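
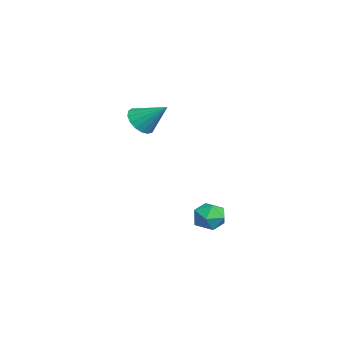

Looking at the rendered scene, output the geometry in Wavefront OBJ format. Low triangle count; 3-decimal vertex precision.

v 1.99 3.7 -3.059
v 2.59 3.63 -2.504
v 1.55 2.49 -2.736
v 2.15 2.42 -2.181
v 1.539 2.953 -2.059
v 1.811 3.701 -2.259
v 2.329 2.419 -2.981
v 2.601 3.167 -3.181
v 2.8 2.838 -2.456
v 2.311 3.168 -1.886
v 1.829 2.952 -3.354
v 1.34 3.282 -2.784
v 1.205 0.276 2.666
v 1.873 0.246 2.264
v 1.835 1.324 3.634
v 1.68 0.517 2.096
v 1.378 0.733 2.058
v 1.036 0.845 2.16
v 0.733 0.826 2.377
v 0.539 0.681 2.661
v 0.497 0.443 2.945
v 0.617 0.167 3.166
v 0.872 -0.084 3.272
v 1.203 -0.253 3.239
v 1.535 -0.3 3.075
v 1.791 -0.216 2.817
v 1.913 -0.019 2.524
f 1 12 6
f 1 6 2
f 1 2 8
f 1 8 11
f 1 11 12
f 2 6 10
f 6 12 5
f 12 11 3
f 11 8 7
f 8 2 9
f 4 10 5
f 4 5 3
f 4 3 7
f 4 7 9
f 4 9 10
f 5 10 6
f 3 5 12
f 7 3 11
f 9 7 8
f 10 9 2
f 14 13 16
f 14 16 15
f 16 13 17
f 16 17 15
f 17 13 18
f 17 18 15
f 18 13 19
f 18 19 15
f 19 13 20
f 19 20 15
f 20 13 21
f 20 21 15
f 21 13 22
f 21 22 15
f 22 13 23
f 22 23 15
f 23 13 24
f 23 24 15
f 24 13 25
f 24 25 15
f 25 13 26
f 25 26 15
f 26 13 27
f 26 27 15
f 27 13 14
f 27 14 15



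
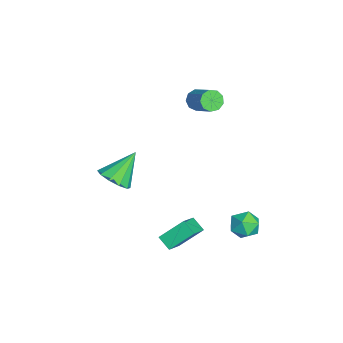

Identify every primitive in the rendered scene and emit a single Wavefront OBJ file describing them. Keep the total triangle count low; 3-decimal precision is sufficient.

v 3.051 2.163 -0.62
v 3.426 2.446 -1.429
v 4.434 2.074 -0.011
v 4.809 2.357 -0.82
v 4.304 2.953 -0.305
v 3.449 3.008 -0.681
v 4.411 1.512 -0.759
v 3.556 1.567 -1.135
v 4.266 2.044 -1.515
v 4.2 2.934 -1.234
v 3.66 1.586 -0.206
v 3.594 2.476 0.075
v 4.206 -2.216 -1.367
v 3.955 -0.913 -0.289
v 2.887 -1.654 -2.353
v 2.637 -0.351 -1.275
v 4.803 -1.689 -1.865
v 4.553 -0.386 -0.787
v 3.485 -1.127 -2.851
v 3.234 0.176 -1.773
v -3.611 0.132 3.25
v -3.365 0.479 2.682
v -2.064 1.195 3.681
v -2.309 0.848 4.25
v -3.693 0.752 2.914
v -2.392 1.468 3.913
v -3.983 0.734 3.303
v -2.681 1.451 4.302
v -4.098 0.435 3.668
v -2.797 1.152 4.667
v -3.986 -0.006 3.837
v -2.684 0.711 4.837
v -3.698 -0.382 3.732
v -2.396 0.334 4.731
v -3.369 -0.518 3.402
v -2.068 0.198 4.401
v -3.153 -0.35 3
v -1.852 0.366 3.999
v -3.152 0.044 2.716
v -1.85 0.76 3.715
v 0.553 -4.495 0.223
v 1.351 -4.755 0.854
v -0.273 -3.305 1.757
v 1.519 -4.219 0.529
v 1.318 -3.789 0.087
v 0.825 -3.628 -0.303
v 0.228 -3.799 -0.492
v -0.245 -4.235 -0.408
v -0.413 -4.771 -0.083
v -0.212 -5.201 0.359
v 0.281 -5.362 0.749
v 0.878 -5.192 0.938
f 1 12 6
f 1 6 2
f 1 2 8
f 1 8 11
f 1 11 12
f 2 6 10
f 6 12 5
f 12 11 3
f 11 8 7
f 8 2 9
f 4 10 5
f 4 5 3
f 4 3 7
f 4 7 9
f 4 9 10
f 5 10 6
f 3 5 12
f 7 3 11
f 9 7 8
f 10 9 2
f 14 16 13
f 17 14 13
f 13 16 15
f 15 17 13
f 14 20 16
f 18 14 17
f 18 20 14
f 16 20 15
f 19 17 15
f 15 20 19
f 19 18 17
f 20 18 19
f 22 21 25
f 22 25 23
f 23 25 26
f 23 26 24
f 25 21 27
f 25 27 26
f 26 27 28
f 26 28 24
f 27 21 29
f 27 29 28
f 28 29 30
f 28 30 24
f 29 21 31
f 29 31 30
f 30 31 32
f 30 32 24
f 31 21 33
f 31 33 32
f 32 33 34
f 32 34 24
f 33 21 35
f 33 35 34
f 34 35 36
f 34 36 24
f 35 21 37
f 35 37 36
f 36 37 38
f 36 38 24
f 37 21 39
f 37 39 38
f 38 39 40
f 38 40 24
f 39 21 22
f 39 22 40
f 40 22 23
f 40 23 24
f 42 41 44
f 42 44 43
f 44 41 45
f 44 45 43
f 45 41 46
f 45 46 43
f 46 41 47
f 46 47 43
f 47 41 48
f 47 48 43
f 48 41 49
f 48 49 43
f 49 41 50
f 49 50 43
f 50 41 51
f 50 51 43
f 51 41 52
f 51 52 43
f 52 41 42
f 52 42 43



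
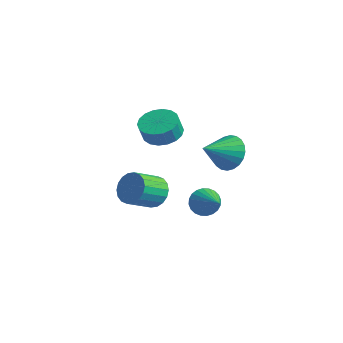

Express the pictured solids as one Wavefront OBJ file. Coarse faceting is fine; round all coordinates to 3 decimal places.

v -2.09 0.129 -1.536
v -1.395 0.936 -1.304
v -1.236 0.518 -0.331
v -1.93 -0.289 -0.564
v -1.821 1.115 -1.157
v -1.662 0.697 -0.185
v -2.301 1.098 -1.085
v -2.141 0.681 -0.113
v -2.738 0.89 -1.103
v -2.579 0.473 -0.131
v -3.048 0.531 -1.207
v -2.888 0.114 -0.234
v -3.167 0.092 -1.375
v -3.008 -0.325 -0.403
v -3.073 -0.34 -1.576
v -2.914 -0.757 -0.604
v -2.784 -0.678 -1.769
v -2.625 -1.096 -0.796
v -2.358 -0.857 -1.915
v -2.199 -1.275 -0.943
v -1.879 -0.841 -1.987
v -1.719 -1.258 -1.015
v -1.441 -0.633 -1.969
v -1.282 -1.05 -0.997
v -1.132 -0.274 -1.866
v -0.972 -0.691 -0.893
v -1.012 0.165 -1.697
v -0.853 -0.252 -0.725
v -1.106 0.597 -1.496
v -0.947 0.18 -0.524
v -0.15 -1.843 -4.362
v 0.147 -2.284 -5.198
v 0.168 -3.758 -4.413
v -0.13 -3.317 -3.578
v 0.528 -2.175 -5.003
v 0.548 -3.649 -4.219
v 0.774 -2.001 -4.682
v 0.794 -3.475 -3.897
v 0.837 -1.795 -4.297
v 0.857 -3.269 -3.513
v 0.704 -1.599 -3.926
v 0.724 -3.073 -3.141
v 0.403 -1.451 -3.641
v 0.423 -2.925 -2.856
v -0.008 -1.381 -3.498
v 0.012 -2.855 -2.714
v -0.448 -1.402 -3.527
v -0.427 -2.876 -2.742
v -0.828 -1.511 -3.721
v -0.808 -2.985 -2.937
v -1.074 -1.685 -4.043
v -1.054 -3.159 -3.258
v -1.137 -1.891 -4.427
v -1.117 -3.365 -3.643
v -1.004 -2.087 -4.799
v -0.984 -3.561 -4.014
v -0.703 -2.235 -5.084
v -0.683 -3.709 -4.299
v -0.292 -2.305 -5.226
v -0.272 -3.779 -4.442
v 2.503 -0.727 -4.272
v 2.899 -0.224 -4.848
v 4.217 -1.153 -3.468
v 2.837 -0.005 -4.601
v 2.725 0.104 -4.304
v 2.579 0.086 -4.002
v 2.422 -0.055 -3.742
v 2.277 -0.298 -3.562
v 2.166 -0.607 -3.49
v 2.107 -0.933 -3.538
v 2.108 -1.229 -3.697
v 2.17 -1.448 -3.944
v 2.282 -1.557 -4.24
v 2.428 -1.54 -4.542
v 2.585 -1.399 -4.803
v 2.73 -1.155 -4.982
v 2.841 -0.847 -5.054
v 2.9 -0.52 -5.007
v 4 -0.462 -0.265
v 4.737 -0.099 0.451
v 4 -2.058 0.545
v 4.374 0.001 0.648
v 3.953 0.031 0.706
v 3.54 -0.015 0.616
v 3.197 -0.128 0.392
v 2.976 -0.293 0.068
v 2.911 -0.483 -0.307
v 3.012 -0.67 -0.675
v 3.263 -0.825 -0.981
v 3.627 -0.925 -1.178
v 4.047 -0.955 -1.236
v 4.46 -0.909 -1.146
v 4.803 -0.795 -0.922
v 5.024 -0.631 -0.598
v 5.089 -0.441 -0.223
v 4.988 -0.254 0.145
f 2 1 5
f 2 5 3
f 3 5 6
f 3 6 4
f 5 1 7
f 5 7 6
f 6 7 8
f 6 8 4
f 7 1 9
f 7 9 8
f 8 9 10
f 8 10 4
f 9 1 11
f 9 11 10
f 10 11 12
f 10 12 4
f 11 1 13
f 11 13 12
f 12 13 14
f 12 14 4
f 13 1 15
f 13 15 14
f 14 15 16
f 14 16 4
f 15 1 17
f 15 17 16
f 16 17 18
f 16 18 4
f 17 1 19
f 17 19 18
f 18 19 20
f 18 20 4
f 19 1 21
f 19 21 20
f 20 21 22
f 20 22 4
f 21 1 23
f 21 23 22
f 22 23 24
f 22 24 4
f 23 1 25
f 23 25 24
f 24 25 26
f 24 26 4
f 25 1 27
f 25 27 26
f 26 27 28
f 26 28 4
f 27 1 29
f 27 29 28
f 28 29 30
f 28 30 4
f 29 1 2
f 29 2 30
f 30 2 3
f 30 3 4
f 32 31 35
f 32 35 33
f 33 35 36
f 33 36 34
f 35 31 37
f 35 37 36
f 36 37 38
f 36 38 34
f 37 31 39
f 37 39 38
f 38 39 40
f 38 40 34
f 39 31 41
f 39 41 40
f 40 41 42
f 40 42 34
f 41 31 43
f 41 43 42
f 42 43 44
f 42 44 34
f 43 31 45
f 43 45 44
f 44 45 46
f 44 46 34
f 45 31 47
f 45 47 46
f 46 47 48
f 46 48 34
f 47 31 49
f 47 49 48
f 48 49 50
f 48 50 34
f 49 31 51
f 49 51 50
f 50 51 52
f 50 52 34
f 51 31 53
f 51 53 52
f 52 53 54
f 52 54 34
f 53 31 55
f 53 55 54
f 54 55 56
f 54 56 34
f 55 31 57
f 55 57 56
f 56 57 58
f 56 58 34
f 57 31 59
f 57 59 58
f 58 59 60
f 58 60 34
f 59 31 32
f 59 32 60
f 60 32 33
f 60 33 34
f 62 61 64
f 62 64 63
f 64 61 65
f 64 65 63
f 65 61 66
f 65 66 63
f 66 61 67
f 66 67 63
f 67 61 68
f 67 68 63
f 68 61 69
f 68 69 63
f 69 61 70
f 69 70 63
f 70 61 71
f 70 71 63
f 71 61 72
f 71 72 63
f 72 61 73
f 72 73 63
f 73 61 74
f 73 74 63
f 74 61 75
f 74 75 63
f 75 61 76
f 75 76 63
f 76 61 77
f 76 77 63
f 77 61 78
f 77 78 63
f 78 61 62
f 78 62 63
f 80 79 82
f 80 82 81
f 82 79 83
f 82 83 81
f 83 79 84
f 83 84 81
f 84 79 85
f 84 85 81
f 85 79 86
f 85 86 81
f 86 79 87
f 86 87 81
f 87 79 88
f 87 88 81
f 88 79 89
f 88 89 81
f 89 79 90
f 89 90 81
f 90 79 91
f 90 91 81
f 91 79 92
f 91 92 81
f 92 79 93
f 92 93 81
f 93 79 94
f 93 94 81
f 94 79 95
f 94 95 81
f 95 79 96
f 95 96 81
f 96 79 80
f 96 80 81



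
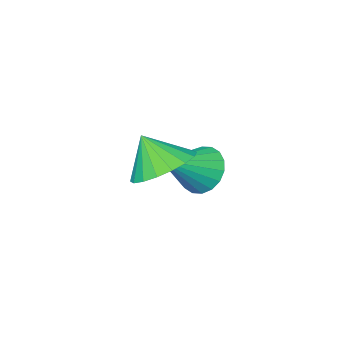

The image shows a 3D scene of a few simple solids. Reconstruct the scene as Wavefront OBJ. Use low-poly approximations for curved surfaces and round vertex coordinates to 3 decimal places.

v -0.612 1.23 1.255
v 0.031 1.888 1.45
v -0.328 0.67 2.205
v -0.312 2.034 1.639
v -0.715 2.022 1.752
v -1.097 1.852 1.767
v -1.383 1.56 1.68
v -1.517 1.202 1.509
v -1.471 0.85 1.287
v -1.256 0.573 1.06
v -0.913 0.427 0.87
v -0.51 0.439 0.757
v -0.128 0.609 0.743
v 0.159 0.901 0.829
v 0.292 1.259 1
v 0.247 1.611 1.222
v -3.589 -1.264 -1.205
v -3.24 -0.771 -1.76
v -2.211 -1.236 -0.315
v -3.395 -0.536 -1.528
v -3.588 -0.445 -1.232
v -3.782 -0.516 -0.931
v -3.937 -0.736 -0.684
v -4.023 -1.06 -0.54
v -4.023 -1.425 -0.528
v -3.937 -1.758 -0.65
v -3.782 -1.993 -0.882
v -3.589 -2.084 -1.178
v -3.395 -2.013 -1.48
v -3.24 -1.793 -1.726
v -3.154 -1.469 -1.87
v -3.154 -1.104 -1.882
f 2 1 4
f 2 4 3
f 4 1 5
f 4 5 3
f 5 1 6
f 5 6 3
f 6 1 7
f 6 7 3
f 7 1 8
f 7 8 3
f 8 1 9
f 8 9 3
f 9 1 10
f 9 10 3
f 10 1 11
f 10 11 3
f 11 1 12
f 11 12 3
f 12 1 13
f 12 13 3
f 13 1 14
f 13 14 3
f 14 1 15
f 14 15 3
f 15 1 16
f 15 16 3
f 16 1 2
f 16 2 3
f 18 17 20
f 18 20 19
f 20 17 21
f 20 21 19
f 21 17 22
f 21 22 19
f 22 17 23
f 22 23 19
f 23 17 24
f 23 24 19
f 24 17 25
f 24 25 19
f 25 17 26
f 25 26 19
f 26 17 27
f 26 27 19
f 27 17 28
f 27 28 19
f 28 17 29
f 28 29 19
f 29 17 30
f 29 30 19
f 30 17 31
f 30 31 19
f 31 17 32
f 31 32 19
f 32 17 18
f 32 18 19



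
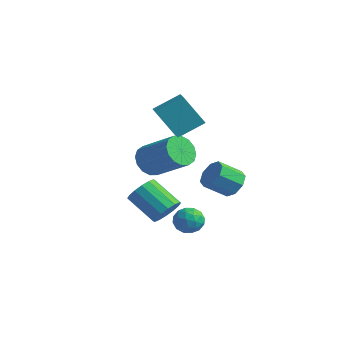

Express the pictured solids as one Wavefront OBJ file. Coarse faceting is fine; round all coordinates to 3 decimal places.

v -0.709 -1.572 -1.456
v -0.376 -1.201 -0.91
v -1.678 -1.376 0.003
v -2.011 -1.748 -0.544
v -0.556 -0.933 -1.116
v -1.859 -1.109 -0.203
v -0.778 -0.837 -1.413
v -2.08 -1.012 -0.501
v -0.981 -0.937 -1.722
v -2.283 -1.113 -0.809
v -1.111 -1.208 -1.96
v -2.413 -1.384 -1.047
v -1.133 -1.577 -2.063
v -2.435 -1.752 -1.15
v -1.042 -1.944 -2.003
v -2.344 -2.119 -1.09
v -0.861 -2.211 -1.797
v -2.164 -2.387 -0.884
v -0.64 -2.308 -1.499
v -1.942 -2.483 -0.587
v -0.437 -2.207 -1.191
v -1.739 -2.383 -0.278
v -0.307 -1.936 -0.953
v -1.609 -2.112 -0.04
v -0.285 -1.568 -0.85
v -1.587 -1.743 0.063
v -2.747 -0.204 3.165
v -2.168 0.84 3.858
v -3.357 0.291 2.929
v -2.778 1.335 3.622
v -1.862 0.225 1.778
v -1.283 1.269 2.471
v -2.472 0.72 1.542
v -1.893 1.764 2.235
v -3.293 0.054 -0.002
v -2.919 0.426 -0.63
v -1.312 0.639 0.455
v -1.687 0.266 1.082
v -3.107 0.739 -0.413
v -1.5 0.951 0.672
v -3.345 0.868 -0.086
v -1.738 1.08 0.999
v -3.569 0.779 0.264
v -1.962 0.991 1.349
v -3.719 0.495 0.542
v -2.113 0.708 1.627
v -3.755 0.094 0.674
v -2.149 0.306 1.759
v -3.668 -0.319 0.625
v -2.061 -0.106 1.71
v -3.48 -0.631 0.408
v -1.873 -0.419 1.493
v -3.242 -0.76 0.081
v -1.635 -0.548 1.166
v -3.018 -0.671 -0.269
v -1.411 -0.459 0.816
v -2.867 -0.388 -0.547
v -1.261 -0.175 0.538
v -2.831 0.014 -0.679
v -1.225 0.226 0.406
v 0.304 1.314 -0.547
v 0.957 1.112 -0.323
v 0.45 0.263 0.391
v -0.204 0.466 0.167
v 0.74 1.508 -0.008
v 0.232 0.659 0.707
v 0.266 1.79 -0.008
v -0.241 0.941 0.706
v -0.185 1.794 -0.324
v -0.692 0.945 0.39
v -0.35 1.517 -0.771
v -0.857 0.668 -0.057
v -0.132 1.121 -1.087
v -0.64 0.272 -0.372
v 0.341 0.839 -1.086
v -0.166 -0.01 -0.372
v 0.792 0.835 -0.77
v 0.285 -0.014 -0.056
v -1.204 -0.247 -2.202
v -0.712 0.2 -2.436
v -0.448 -1.1 -2.244
v 0.044 -0.653 -2.478
v -0.192 -0.603 -1.816
v -0.659 -0.076 -1.79
v -0.501 -0.824 -2.89
v -0.968 -0.297 -2.864
v -0.278 -0.157 -2.861
v -0.087 -0.02 -2.197
v -1.073 -0.88 -2.483
v -0.882 -0.743 -1.819
v -1.024 0.051 -2.315
v -0.136 -0.951 -2.365
v -0.274 -0.922 -1.975
v 0.015 -0.659 -2.113
v -0.993 -0.111 -1.936
v -0.704 0.152 -2.073
v -0.398 -0.32 -1.708
v -0.456 -1.052 -2.607
v -0.167 -0.789 -2.744
v -1.175 -0.241 -2.567
v -0.886 0.022 -2.705
v -0.762 -0.58 -2.972
v -0.48 0.104 -2.703
v -0.036 -0.397 -2.727
v -0.356 -0.497 -2.97
v -0.63 -0.188 -2.954
v -0.368 0.185 -2.312
v 0.077 -0.316 -2.337
v -0.062 -0.287 -1.948
v -0.336 0.023 -1.932
v -0.112 -0.025 -2.562
v -1.237 -0.584 -2.343
v -0.792 -1.085 -2.368
v -0.824 -0.923 -2.748
v -1.098 -0.613 -2.732
v -1.124 -0.503 -1.953
v -0.68 -1.004 -1.977
v -0.53 -0.712 -1.726
v -0.804 -0.403 -1.71
v -1.048 -0.875 -2.118
f 2 1 5
f 2 5 3
f 3 5 6
f 3 6 4
f 5 1 7
f 5 7 6
f 6 7 8
f 6 8 4
f 7 1 9
f 7 9 8
f 8 9 10
f 8 10 4
f 9 1 11
f 9 11 10
f 10 11 12
f 10 12 4
f 11 1 13
f 11 13 12
f 12 13 14
f 12 14 4
f 13 1 15
f 13 15 14
f 14 15 16
f 14 16 4
f 15 1 17
f 15 17 16
f 16 17 18
f 16 18 4
f 17 1 19
f 17 19 18
f 18 19 20
f 18 20 4
f 19 1 21
f 19 21 20
f 20 21 22
f 20 22 4
f 21 1 23
f 21 23 22
f 22 23 24
f 22 24 4
f 23 1 25
f 23 25 24
f 24 25 26
f 24 26 4
f 25 1 2
f 25 2 26
f 26 2 3
f 26 3 4
f 28 30 27
f 31 28 27
f 27 30 29
f 29 31 27
f 28 34 30
f 32 28 31
f 32 34 28
f 30 34 29
f 33 31 29
f 29 34 33
f 33 32 31
f 34 32 33
f 36 35 39
f 36 39 37
f 37 39 40
f 37 40 38
f 39 35 41
f 39 41 40
f 40 41 42
f 40 42 38
f 41 35 43
f 41 43 42
f 42 43 44
f 42 44 38
f 43 35 45
f 43 45 44
f 44 45 46
f 44 46 38
f 45 35 47
f 45 47 46
f 46 47 48
f 46 48 38
f 47 35 49
f 47 49 48
f 48 49 50
f 48 50 38
f 49 35 51
f 49 51 50
f 50 51 52
f 50 52 38
f 51 35 53
f 51 53 52
f 52 53 54
f 52 54 38
f 53 35 55
f 53 55 54
f 54 55 56
f 54 56 38
f 55 35 57
f 55 57 56
f 56 57 58
f 56 58 38
f 57 35 59
f 57 59 58
f 58 59 60
f 58 60 38
f 59 35 36
f 59 36 60
f 60 36 37
f 60 37 38
f 62 61 65
f 62 65 63
f 63 65 66
f 63 66 64
f 65 61 67
f 65 67 66
f 66 67 68
f 66 68 64
f 67 61 69
f 67 69 68
f 68 69 70
f 68 70 64
f 69 61 71
f 69 71 70
f 70 71 72
f 70 72 64
f 71 61 73
f 71 73 72
f 72 73 74
f 72 74 64
f 73 61 75
f 73 75 74
f 74 75 76
f 74 76 64
f 75 61 77
f 75 77 76
f 76 77 78
f 76 78 64
f 77 61 62
f 77 62 78
f 78 62 63
f 78 63 64
f 79 116 95
f 116 90 119
f 95 119 84
f 116 119 95
f 79 95 91
f 95 84 96
f 91 96 80
f 95 96 91
f 79 91 100
f 91 80 101
f 100 101 86
f 91 101 100
f 79 100 112
f 100 86 115
f 112 115 89
f 100 115 112
f 79 112 116
f 112 89 120
f 116 120 90
f 112 120 116
f 80 96 107
f 96 84 110
f 107 110 88
f 96 110 107
f 84 119 97
f 119 90 118
f 97 118 83
f 119 118 97
f 90 120 117
f 120 89 113
f 117 113 81
f 120 113 117
f 89 115 114
f 115 86 102
f 114 102 85
f 115 102 114
f 86 101 106
f 101 80 103
f 106 103 87
f 101 103 106
f 82 108 94
f 108 88 109
f 94 109 83
f 108 109 94
f 82 94 92
f 94 83 93
f 92 93 81
f 94 93 92
f 82 92 99
f 92 81 98
f 99 98 85
f 92 98 99
f 82 99 104
f 99 85 105
f 104 105 87
f 99 105 104
f 82 104 108
f 104 87 111
f 108 111 88
f 104 111 108
f 83 109 97
f 109 88 110
f 97 110 84
f 109 110 97
f 81 93 117
f 93 83 118
f 117 118 90
f 93 118 117
f 85 98 114
f 98 81 113
f 114 113 89
f 98 113 114
f 87 105 106
f 105 85 102
f 106 102 86
f 105 102 106
f 88 111 107
f 111 87 103
f 107 103 80
f 111 103 107



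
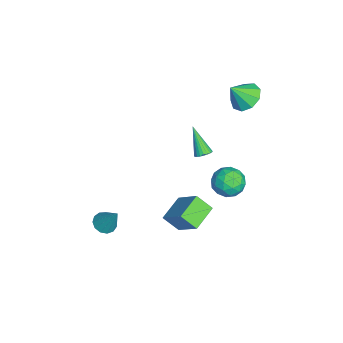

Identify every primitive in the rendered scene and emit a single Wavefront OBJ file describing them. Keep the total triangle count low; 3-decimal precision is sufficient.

v 0.077 2.001 1.416
v 0.55 1.83 1.636
v -0.897 1.379 3.024
v 0.541 2.032 1.709
v 0.461 2.229 1.736
v 0.322 2.391 1.715
v 0.146 2.494 1.648
v -0.041 2.522 1.546
v -0.209 2.47 1.424
v -0.335 2.347 1.301
v -0.397 2.171 1.195
v -0.388 1.97 1.123
v -0.308 1.772 1.095
v -0.169 1.61 1.116
v 0.007 1.507 1.183
v 0.194 1.479 1.285
v 0.363 1.531 1.407
v 0.488 1.654 1.531
v 1.249 1.514 -2.772
v 0.992 0.6 -1.899
v 2.452 2.556 -1.327
v 2.195 1.642 -0.454
v 2.625 0.638 -3.286
v 2.368 -0.276 -2.413
v 3.828 1.68 -1.841
v 3.571 0.766 -0.968
v -3.647 4.431 3.249
v -3.034 5.218 3.662
v -3.273 3.509 4.451
v -3.725 5.274 3.919
v -4.379 4.935 3.862
v -4.69 4.36 3.518
v -4.513 3.818 3.048
v -3.931 3.563 2.672
v -3.215 3.714 2.566
v -2.702 4.2 2.779
v -2.63 4.794 3.212
v 1.837 3.688 1.341
v 2.369 4.006 2.191
v 3.191 2.794 0.829
v 3.723 3.112 1.679
v 2.915 2.447 1.782
v 2.078 2.999 2.099
v 3.482 3.801 0.921
v 2.645 4.353 1.238
v 3.385 4.075 1.931
v 3.035 3.239 2.464
v 2.525 3.561 0.556
v 2.175 2.725 1.089
v 1.984 3.925 1.811
v 3.576 2.875 1.209
v 3.101 2.484 1.27
v 3.413 2.671 1.769
v 1.813 3.334 1.757
v 2.126 3.521 2.257
v 2.447 2.605 2.016
v 3.434 3.279 0.763
v 3.747 3.466 1.263
v 2.147 4.129 1.251
v 2.459 4.316 1.75
v 3.113 4.195 1.004
v 2.894 4.153 2.158
v 3.69 3.628 1.857
v 3.548 4.032 1.412
v 3.057 4.357 1.598
v 2.688 3.661 2.471
v 3.484 3.136 2.17
v 3.009 2.745 2.23
v 2.517 3.07 2.417
v 3.285 3.702 2.318
v 2.076 3.664 0.85
v 2.872 3.139 0.549
v 3.043 3.73 0.603
v 2.551 4.055 0.79
v 1.87 3.172 1.163
v 2.666 2.647 0.862
v 2.503 2.443 1.422
v 2.012 2.768 1.608
v 2.275 3.098 0.702
v 0.664 -3.697 -4.78
v 1.372 -3.934 -4.968
v 1.376 -2.903 -3.1
v 1.327 -3.536 -5.137
v 1.072 -3.19 -5.192
v 0.687 -3.005 -5.117
v 0.295 -3.039 -4.934
v 0.02 -3.282 -4.703
v -0.051 -3.657 -4.496
v 0.106 -4.044 -4.379
v 0.439 -4.321 -4.39
v 0.844 -4.4 -4.524
v 1.192 -4.256 -4.74
f 2 1 4
f 2 4 3
f 4 1 5
f 4 5 3
f 5 1 6
f 5 6 3
f 6 1 7
f 6 7 3
f 7 1 8
f 7 8 3
f 8 1 9
f 8 9 3
f 9 1 10
f 9 10 3
f 10 1 11
f 10 11 3
f 11 1 12
f 11 12 3
f 12 1 13
f 12 13 3
f 13 1 14
f 13 14 3
f 14 1 15
f 14 15 3
f 15 1 16
f 15 16 3
f 16 1 17
f 16 17 3
f 17 1 18
f 17 18 3
f 18 1 2
f 18 2 3
f 20 22 19
f 23 20 19
f 19 22 21
f 21 23 19
f 20 26 22
f 24 20 23
f 24 26 20
f 22 26 21
f 25 23 21
f 21 26 25
f 25 24 23
f 26 24 25
f 28 27 30
f 28 30 29
f 30 27 31
f 30 31 29
f 31 27 32
f 31 32 29
f 32 27 33
f 32 33 29
f 33 27 34
f 33 34 29
f 34 27 35
f 34 35 29
f 35 27 36
f 35 36 29
f 36 27 37
f 36 37 29
f 37 27 28
f 37 28 29
f 38 75 54
f 75 49 78
f 54 78 43
f 75 78 54
f 38 54 50
f 54 43 55
f 50 55 39
f 54 55 50
f 38 50 59
f 50 39 60
f 59 60 45
f 50 60 59
f 38 59 71
f 59 45 74
f 71 74 48
f 59 74 71
f 38 71 75
f 71 48 79
f 75 79 49
f 71 79 75
f 39 55 66
f 55 43 69
f 66 69 47
f 55 69 66
f 43 78 56
f 78 49 77
f 56 77 42
f 78 77 56
f 49 79 76
f 79 48 72
f 76 72 40
f 79 72 76
f 48 74 73
f 74 45 61
f 73 61 44
f 74 61 73
f 45 60 65
f 60 39 62
f 65 62 46
f 60 62 65
f 41 67 53
f 67 47 68
f 53 68 42
f 67 68 53
f 41 53 51
f 53 42 52
f 51 52 40
f 53 52 51
f 41 51 58
f 51 40 57
f 58 57 44
f 51 57 58
f 41 58 63
f 58 44 64
f 63 64 46
f 58 64 63
f 41 63 67
f 63 46 70
f 67 70 47
f 63 70 67
f 42 68 56
f 68 47 69
f 56 69 43
f 68 69 56
f 40 52 76
f 52 42 77
f 76 77 49
f 52 77 76
f 44 57 73
f 57 40 72
f 73 72 48
f 57 72 73
f 46 64 65
f 64 44 61
f 65 61 45
f 64 61 65
f 47 70 66
f 70 46 62
f 66 62 39
f 70 62 66
f 81 80 83
f 81 83 82
f 83 80 84
f 83 84 82
f 84 80 85
f 84 85 82
f 85 80 86
f 85 86 82
f 86 80 87
f 86 87 82
f 87 80 88
f 87 88 82
f 88 80 89
f 88 89 82
f 89 80 90
f 89 90 82
f 90 80 91
f 90 91 82
f 91 80 92
f 91 92 82
f 92 80 81
f 92 81 82



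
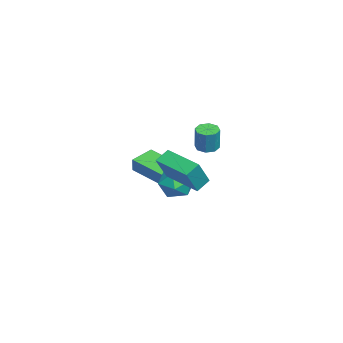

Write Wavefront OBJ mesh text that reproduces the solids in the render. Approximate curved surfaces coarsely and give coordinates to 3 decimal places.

v -3.294 0.099 1.677
v -2.932 -0.407 1.584
v -2.583 -0.406 2.929
v -2.946 0.101 3.023
v -2.691 0.006 1.521
v -2.343 0.007 2.867
v -2.804 0.474 1.55
v -2.455 0.475 2.895
v -3.204 0.722 1.653
v -2.855 0.724 2.999
v -3.657 0.606 1.771
v -3.308 0.607 3.116
v -3.897 0.193 1.833
v -3.549 0.194 3.179
v -3.785 -0.275 1.805
v -3.436 -0.274 3.15
v -3.385 -0.524 1.701
v -3.036 -0.522 3.047
v 1.152 -1.325 2.356
v 1.978 -1.834 3.776
v 2.573 0.105 2.042
v 3.399 -0.404 3.462
v 1.621 -1.896 1.878
v 2.447 -2.405 3.298
v 3.042 -0.466 1.564
v 3.868 -0.975 2.984
v -3.294 -3.633 0.03
v -3.018 -3.633 0.866
v -4.216 -2.71 0.335
v -3.94 -2.71 1.17
v -1.9 -2.09 -0.43
v -1.624 -2.09 0.405
v -2.822 -1.167 -0.126
v -2.546 -1.167 0.71
v -0.002 -0.893 -0.164
v 0.468 -1.523 0.452
v -1.428 -1.417 0.388
v -0.958 -2.047 1.004
v -0.908 -1.062 1.163
v -0.027 -0.738 0.822
v -0.933 -2.202 0.018
v -0.052 -1.878 -0.323
v -0.108 -2.332 0.565
v -0.092 -1.628 1.273
v -0.868 -1.312 -0.433
v -0.852 -0.608 0.275
f 2 1 5
f 2 5 3
f 3 5 6
f 3 6 4
f 5 1 7
f 5 7 6
f 6 7 8
f 6 8 4
f 7 1 9
f 7 9 8
f 8 9 10
f 8 10 4
f 9 1 11
f 9 11 10
f 10 11 12
f 10 12 4
f 11 1 13
f 11 13 12
f 12 13 14
f 12 14 4
f 13 1 15
f 13 15 14
f 14 15 16
f 14 16 4
f 15 1 17
f 15 17 16
f 16 17 18
f 16 18 4
f 17 1 2
f 17 2 18
f 18 2 3
f 18 3 4
f 20 22 19
f 23 20 19
f 19 22 21
f 21 23 19
f 20 26 22
f 24 20 23
f 24 26 20
f 22 26 21
f 25 23 21
f 21 26 25
f 25 24 23
f 26 24 25
f 28 30 27
f 31 28 27
f 27 30 29
f 29 31 27
f 28 34 30
f 32 28 31
f 32 34 28
f 30 34 29
f 33 31 29
f 29 34 33
f 33 32 31
f 34 32 33
f 35 46 40
f 35 40 36
f 35 36 42
f 35 42 45
f 35 45 46
f 36 40 44
f 40 46 39
f 46 45 37
f 45 42 41
f 42 36 43
f 38 44 39
f 38 39 37
f 38 37 41
f 38 41 43
f 38 43 44
f 39 44 40
f 37 39 46
f 41 37 45
f 43 41 42
f 44 43 36



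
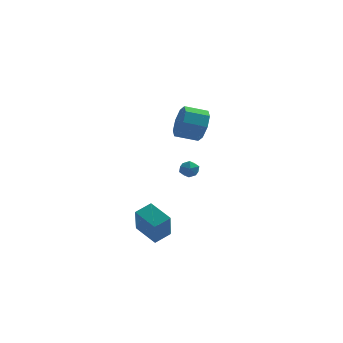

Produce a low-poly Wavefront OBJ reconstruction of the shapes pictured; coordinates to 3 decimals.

v 2.059 -3.674 -4.189
v 2.2 -4.774 -2.536
v 0.898 -2.83 -3.529
v 1.039 -3.929 -1.876
v 2.801 -2.971 -3.784
v 2.942 -4.07 -2.131
v 1.64 -2.126 -3.124
v 1.781 -3.226 -1.471
v 4.081 0.544 3.007
v 4.496 0.086 3.905
v 3.234 -0.262 4.31
v 2.819 0.196 3.413
v 4.309 0.892 4.015
v 3.047 0.543 4.42
v 3.988 1.494 3.535
v 2.727 1.145 3.94
v 3.722 1.539 2.745
v 2.46 1.191 3.15
v 3.666 1.002 2.11
v 2.404 0.654 2.515
v 3.853 0.197 2
v 2.591 -0.152 2.405
v 4.173 -0.405 2.48
v 2.912 -0.754 2.885
v 4.44 -0.451 3.27
v 3.178 -0.799 3.675
v 2.311 3.85 -1.837
v 2.748 4.362 -1.841
v 3.032 3.238 -1.299
v 3.469 3.75 -1.303
v 2.91 3.787 -0.93
v 2.464 4.166 -1.263
v 3.316 3.434 -1.877
v 2.87 3.813 -2.21
v 3.369 4.105 -1.865
v 3.118 4.323 -1.28
v 2.662 3.277 -1.86
v 2.411 3.495 -1.275
f 2 4 1
f 5 2 1
f 1 4 3
f 3 5 1
f 2 8 4
f 6 2 5
f 6 8 2
f 4 8 3
f 7 5 3
f 3 8 7
f 7 6 5
f 8 6 7
f 10 9 13
f 10 13 11
f 11 13 14
f 11 14 12
f 13 9 15
f 13 15 14
f 14 15 16
f 14 16 12
f 15 9 17
f 15 17 16
f 16 17 18
f 16 18 12
f 17 9 19
f 17 19 18
f 18 19 20
f 18 20 12
f 19 9 21
f 19 21 20
f 20 21 22
f 20 22 12
f 21 9 23
f 21 23 22
f 22 23 24
f 22 24 12
f 23 9 25
f 23 25 24
f 24 25 26
f 24 26 12
f 25 9 10
f 25 10 26
f 26 10 11
f 26 11 12
f 27 38 32
f 27 32 28
f 27 28 34
f 27 34 37
f 27 37 38
f 28 32 36
f 32 38 31
f 38 37 29
f 37 34 33
f 34 28 35
f 30 36 31
f 30 31 29
f 30 29 33
f 30 33 35
f 30 35 36
f 31 36 32
f 29 31 38
f 33 29 37
f 35 33 34
f 36 35 28



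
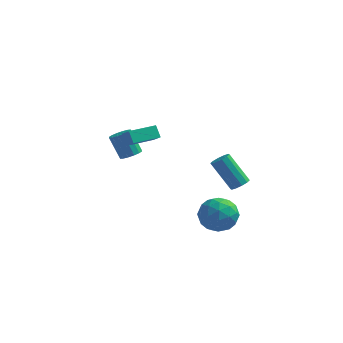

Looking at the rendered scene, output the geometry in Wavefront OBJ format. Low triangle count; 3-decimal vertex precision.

v -2.996 0.841 1.45
v -2.459 0.386 2.043
v -1.729 2.17 1.322
v -1.193 1.715 1.915
v -2.607 0.405 0.765
v -2.071 -0.05 1.358
v -1.341 1.734 0.637
v -0.804 1.279 1.23
v 3.092 -0.728 -2.997
v 3.818 -0.939 -1.987
v 2.922 -2.741 -3.293
v 3.648 -2.952 -2.283
v 2.487 -2.479 -2.138
v 2.592 -1.235 -1.955
v 4.148 -2.445 -3.325
v 4.253 -1.201 -3.142
v 4.471 -2 -2.19
v 3.445 -2.021 -1.456
v 3.295 -1.659 -3.824
v 2.269 -1.68 -3.09
v 3.47 -0.657 -2.466
v 3.27 -3.023 -2.814
v 2.587 -2.745 -2.729
v 3.014 -2.869 -2.135
v 2.75 -0.831 -2.447
v 3.177 -0.955 -1.853
v 2.394 -1.86 -1.942
v 3.563 -2.725 -3.427
v 3.99 -2.849 -2.833
v 3.726 -0.811 -3.145
v 4.153 -0.935 -2.551
v 4.346 -1.82 -3.338
v 4.281 -1.404 -1.991
v 4.18 -2.587 -2.166
v 4.474 -2.289 -2.778
v 4.536 -1.558 -2.67
v 3.677 -1.417 -1.56
v 3.577 -2.6 -1.735
v 2.895 -2.322 -1.649
v 2.957 -1.591 -1.541
v 4.061 -2.04 -1.679
v 3.163 -1.08 -3.545
v 3.063 -2.263 -3.72
v 3.783 -2.089 -3.739
v 3.845 -1.358 -3.631
v 2.56 -1.093 -3.114
v 2.459 -2.276 -3.289
v 2.204 -2.122 -2.61
v 2.266 -1.391 -2.502
v 2.679 -1.64 -3.601
v 4.626 -2.006 0.236
v 5.128 -1.835 0.577
v 3.855 -1.383 2.224
v 3.354 -1.554 1.884
v 4.997 -1.52 0.389
v 3.724 -1.068 2.036
v 4.724 -1.391 0.143
v 3.452 -0.939 1.79
v 4.414 -1.497 -0.067
v 3.142 -1.044 1.58
v 4.185 -1.797 -0.162
v 2.913 -1.345 1.485
v 4.125 -2.177 -0.104
v 2.852 -1.725 1.543
v 4.256 -2.492 0.084
v 2.983 -2.04 1.731
v 4.528 -2.621 0.33
v 3.256 -2.169 1.977
v 4.838 -2.516 0.54
v 3.566 -2.063 2.187
v 5.067 -2.215 0.635
v 3.795 -1.763 2.282
v -3.144 3.26 -1.928
v -2.599 3.717 -1.763
v -3.391 4.136 -0.307
v -3.936 3.68 -0.472
v -2.846 3.926 -1.958
v -3.638 4.346 -0.502
v -3.173 3.957 -2.145
v -3.965 4.376 -0.688
v -3.492 3.801 -2.273
v -4.284 4.221 -0.817
v -3.718 3.5 -2.31
v -4.51 3.92 -0.853
v -3.79 3.135 -2.244
v -4.582 3.555 -0.787
v -3.689 2.804 -2.093
v -4.481 3.223 -0.637
v -3.442 2.594 -1.898
v -4.234 3.014 -0.442
v -3.115 2.564 -1.712
v -3.907 2.983 -0.255
v -2.796 2.719 -1.583
v -3.588 3.139 -0.127
v -2.57 3.02 -1.547
v -3.362 3.44 -0.09
v -2.498 3.385 -1.613
v -3.29 3.805 -0.156
f 2 4 1
f 5 2 1
f 1 4 3
f 3 5 1
f 2 8 4
f 6 2 5
f 6 8 2
f 4 8 3
f 7 5 3
f 3 8 7
f 7 6 5
f 8 6 7
f 9 46 25
f 46 20 49
f 25 49 14
f 46 49 25
f 9 25 21
f 25 14 26
f 21 26 10
f 25 26 21
f 9 21 30
f 21 10 31
f 30 31 16
f 21 31 30
f 9 30 42
f 30 16 45
f 42 45 19
f 30 45 42
f 9 42 46
f 42 19 50
f 46 50 20
f 42 50 46
f 10 26 37
f 26 14 40
f 37 40 18
f 26 40 37
f 14 49 27
f 49 20 48
f 27 48 13
f 49 48 27
f 20 50 47
f 50 19 43
f 47 43 11
f 50 43 47
f 19 45 44
f 45 16 32
f 44 32 15
f 45 32 44
f 16 31 36
f 31 10 33
f 36 33 17
f 31 33 36
f 12 38 24
f 38 18 39
f 24 39 13
f 38 39 24
f 12 24 22
f 24 13 23
f 22 23 11
f 24 23 22
f 12 22 29
f 22 11 28
f 29 28 15
f 22 28 29
f 12 29 34
f 29 15 35
f 34 35 17
f 29 35 34
f 12 34 38
f 34 17 41
f 38 41 18
f 34 41 38
f 13 39 27
f 39 18 40
f 27 40 14
f 39 40 27
f 11 23 47
f 23 13 48
f 47 48 20
f 23 48 47
f 15 28 44
f 28 11 43
f 44 43 19
f 28 43 44
f 17 35 36
f 35 15 32
f 36 32 16
f 35 32 36
f 18 41 37
f 41 17 33
f 37 33 10
f 41 33 37
f 52 51 55
f 52 55 53
f 53 55 56
f 53 56 54
f 55 51 57
f 55 57 56
f 56 57 58
f 56 58 54
f 57 51 59
f 57 59 58
f 58 59 60
f 58 60 54
f 59 51 61
f 59 61 60
f 60 61 62
f 60 62 54
f 61 51 63
f 61 63 62
f 62 63 64
f 62 64 54
f 63 51 65
f 63 65 64
f 64 65 66
f 64 66 54
f 65 51 67
f 65 67 66
f 66 67 68
f 66 68 54
f 67 51 69
f 67 69 68
f 68 69 70
f 68 70 54
f 69 51 71
f 69 71 70
f 70 71 72
f 70 72 54
f 71 51 52
f 71 52 72
f 72 52 53
f 72 53 54
f 74 73 77
f 74 77 75
f 75 77 78
f 75 78 76
f 77 73 79
f 77 79 78
f 78 79 80
f 78 80 76
f 79 73 81
f 79 81 80
f 80 81 82
f 80 82 76
f 81 73 83
f 81 83 82
f 82 83 84
f 82 84 76
f 83 73 85
f 83 85 84
f 84 85 86
f 84 86 76
f 85 73 87
f 85 87 86
f 86 87 88
f 86 88 76
f 87 73 89
f 87 89 88
f 88 89 90
f 88 90 76
f 89 73 91
f 89 91 90
f 90 91 92
f 90 92 76
f 91 73 93
f 91 93 92
f 92 93 94
f 92 94 76
f 93 73 95
f 93 95 94
f 94 95 96
f 94 96 76
f 95 73 97
f 95 97 96
f 96 97 98
f 96 98 76
f 97 73 74
f 97 74 98
f 98 74 75
f 98 75 76



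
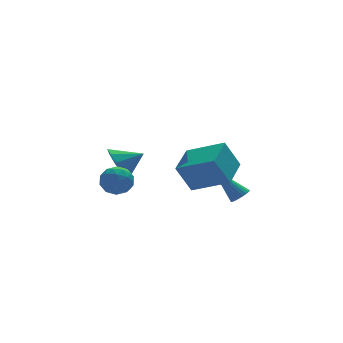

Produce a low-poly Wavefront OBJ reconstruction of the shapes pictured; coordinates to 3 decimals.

v -0.303 1.074 -2.583
v 0.039 0.728 -3.23
v -1.419 0.432 -2.83
v -1.077 0.086 -3.477
v -0.831 -0.116 -2.732
v -0.142 0.28 -2.58
v -1.238 0.88 -3.48
v -0.549 1.276 -3.328
v -0.539 0.608 -3.785
v -0.287 -0.008 -3.322
v -1.093 1.168 -2.738
v -0.841 0.552 -2.275
v -0.034 0.957 -2.885
v -1.346 0.203 -3.175
v -1.201 0.084 -2.738
v -1 -0.119 -3.118
v -0.141 0.694 -2.503
v 0.061 0.491 -2.883
v -0.451 -0.005 -2.591
v -1.441 0.669 -3.177
v -1.239 0.466 -3.557
v -0.38 1.279 -2.942
v -0.179 1.076 -3.322
v -0.929 1.165 -3.469
v -0.173 0.683 -3.591
v -0.828 0.306 -3.736
v -0.923 0.773 -3.738
v -0.518 1.005 -3.648
v -0.025 0.321 -3.32
v -0.681 -0.056 -3.465
v -0.536 -0.175 -3.027
v -0.131 0.058 -2.937
v -0.365 0.251 -3.645
v -0.699 1.216 -2.595
v -1.355 0.839 -2.74
v -1.249 1.102 -3.123
v -0.844 1.335 -3.033
v -0.552 0.854 -2.324
v -1.207 0.477 -2.469
v -0.862 0.155 -2.412
v -0.457 0.387 -2.322
v -1.015 0.909 -2.415
v 1.261 -2.961 -2.359
v 0.622 -2.767 -1.049
v 2.293 -1.727 -2.038
v 1.653 -1.533 -0.729
v 2.467 -4.167 -1.591
v 1.827 -3.973 -0.282
v 3.498 -2.933 -1.271
v 2.859 -2.739 0.039
v -0.077 2.034 -2.805
v 0.401 2.273 -3.627
v 1.037 1.766 -2.235
v 0.348 2.773 -3.288
v 0.133 2.991 -2.766
v -0.162 2.843 -2.258
v -0.425 2.386 -1.959
v -0.555 1.795 -1.984
v -0.502 1.295 -2.322
v -0.287 1.078 -2.844
v 0.008 1.226 -3.352
v 0.271 1.682 -3.651
v 4.141 -1.618 -3.908
v 4.595 -1.557 -3.661
v 3.199 -0.662 -2.412
v 4.588 -1.389 -3.773
v 4.513 -1.254 -3.906
v 4.382 -1.176 -4.039
v 4.214 -1.164 -4.152
v 4.034 -1.222 -4.228
v 3.872 -1.34 -4.255
v 3.75 -1.5 -4.23
v 3.687 -1.678 -4.155
v 3.694 -1.847 -4.043
v 3.769 -1.981 -3.911
v 3.9 -2.06 -3.778
v 4.068 -2.071 -3.665
v 4.247 -2.014 -3.589
v 4.41 -1.896 -3.561
v 4.532 -1.736 -3.587
f 1 38 17
f 38 12 41
f 17 41 6
f 38 41 17
f 1 17 13
f 17 6 18
f 13 18 2
f 17 18 13
f 1 13 22
f 13 2 23
f 22 23 8
f 13 23 22
f 1 22 34
f 22 8 37
f 34 37 11
f 22 37 34
f 1 34 38
f 34 11 42
f 38 42 12
f 34 42 38
f 2 18 29
f 18 6 32
f 29 32 10
f 18 32 29
f 6 41 19
f 41 12 40
f 19 40 5
f 41 40 19
f 12 42 39
f 42 11 35
f 39 35 3
f 42 35 39
f 11 37 36
f 37 8 24
f 36 24 7
f 37 24 36
f 8 23 28
f 23 2 25
f 28 25 9
f 23 25 28
f 4 30 16
f 30 10 31
f 16 31 5
f 30 31 16
f 4 16 14
f 16 5 15
f 14 15 3
f 16 15 14
f 4 14 21
f 14 3 20
f 21 20 7
f 14 20 21
f 4 21 26
f 21 7 27
f 26 27 9
f 21 27 26
f 4 26 30
f 26 9 33
f 30 33 10
f 26 33 30
f 5 31 19
f 31 10 32
f 19 32 6
f 31 32 19
f 3 15 39
f 15 5 40
f 39 40 12
f 15 40 39
f 7 20 36
f 20 3 35
f 36 35 11
f 20 35 36
f 9 27 28
f 27 7 24
f 28 24 8
f 27 24 28
f 10 33 29
f 33 9 25
f 29 25 2
f 33 25 29
f 44 46 43
f 47 44 43
f 43 46 45
f 45 47 43
f 44 50 46
f 48 44 47
f 48 50 44
f 46 50 45
f 49 47 45
f 45 50 49
f 49 48 47
f 50 48 49
f 52 51 54
f 52 54 53
f 54 51 55
f 54 55 53
f 55 51 56
f 55 56 53
f 56 51 57
f 56 57 53
f 57 51 58
f 57 58 53
f 58 51 59
f 58 59 53
f 59 51 60
f 59 60 53
f 60 51 61
f 60 61 53
f 61 51 62
f 61 62 53
f 62 51 52
f 62 52 53
f 64 63 66
f 64 66 65
f 66 63 67
f 66 67 65
f 67 63 68
f 67 68 65
f 68 63 69
f 68 69 65
f 69 63 70
f 69 70 65
f 70 63 71
f 70 71 65
f 71 63 72
f 71 72 65
f 72 63 73
f 72 73 65
f 73 63 74
f 73 74 65
f 74 63 75
f 74 75 65
f 75 63 76
f 75 76 65
f 76 63 77
f 76 77 65
f 77 63 78
f 77 78 65
f 78 63 79
f 78 79 65
f 79 63 80
f 79 80 65
f 80 63 64
f 80 64 65



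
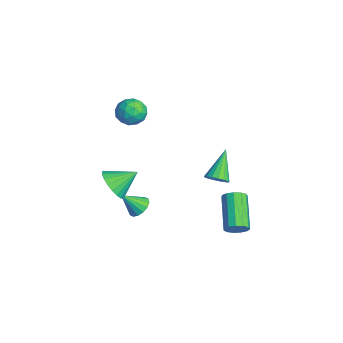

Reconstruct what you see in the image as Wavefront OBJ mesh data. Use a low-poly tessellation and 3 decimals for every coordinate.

v 0.505 -2.431 -4.327
v 0.944 -2.878 -4.66
v 0.355 -3.349 -3.293
v 1.162 -2.673 -4.446
v 1.203 -2.403 -4.2
v 1.057 -2.14 -3.988
v 0.764 -1.956 -3.867
v 0.401 -1.899 -3.869
v 0.065 -1.984 -3.993
v -0.152 -2.189 -4.207
v -0.193 -2.459 -4.453
v -0.048 -2.722 -4.665
v 0.246 -2.906 -4.786
v 0.609 -2.964 -4.784
v -0.644 -2.16 2.88
v -0.089 -2.108 3.565
v 0.129 -3.232 2.335
v 0.684 -3.18 3.02
v -0.141 -3.472 3.141
v -0.618 -2.81 3.478
v 0.658 -2.53 2.422
v 0.181 -1.868 2.759
v 0.716 -2.337 3.282
v 0.222 -2.919 3.727
v -0.182 -2.421 2.173
v -0.676 -3.003 2.618
v -0.434 -2.04 3.27
v 0.474 -3.3 2.63
v -0.01 -3.472 2.701
v 0.316 -3.441 3.104
v -0.746 -2.453 3.219
v -0.419 -2.422 3.621
v -0.45 -3.224 3.373
v 0.459 -2.918 2.279
v 0.786 -2.887 2.681
v -0.276 -1.899 2.796
v 0.05 -1.868 3.199
v 0.49 -2.116 2.527
v 0.365 -2.144 3.507
v 0.819 -2.774 3.187
v 0.804 -2.392 2.835
v 0.523 -2.003 3.033
v 0.075 -2.486 3.768
v 0.529 -3.116 3.448
v 0.044 -3.288 3.519
v -0.237 -2.898 3.717
v 0.548 -2.62 3.602
v -0.489 -2.224 2.452
v -0.035 -2.854 2.132
v 0.277 -2.442 2.183
v -0.004 -2.052 2.381
v -0.779 -2.566 2.713
v -0.325 -3.196 2.393
v -0.483 -3.337 2.867
v -0.764 -2.948 3.065
v -0.508 -2.72 2.298
v -0.063 1.95 -3.505
v 0.26 1.595 -2.996
v -1.257 2.83 -2.135
v 0.438 1.877 -3.022
v 0.502 2.176 -3.159
v 0.436 2.424 -3.375
v 0.256 2.563 -3.621
v 0.003 2.561 -3.841
v -0.266 2.419 -3.983
v -0.487 2.17 -4.017
v -0.612 1.871 -3.933
v -0.61 1.589 -3.751
v -0.484 1.391 -3.513
v -0.26 1.32 -3.273
v 0.008 1.394 -3.087
v 4.313 1.682 -3.99
v 4.625 2.208 -3.692
v 2.818 2.643 -2.572
v 2.507 2.118 -2.87
v 4.461 2.346 -4.01
v 2.654 2.781 -2.89
v 4.25 2.273 -4.321
v 2.443 2.708 -3.201
v 4.06 2.013 -4.528
v 2.253 2.448 -3.408
v 3.95 1.647 -4.563
v 2.143 2.082 -3.443
v 3.955 1.293 -4.417
v 2.148 1.728 -3.297
v 4.074 1.063 -4.135
v 2.267 1.498 -3.015
v 4.269 1.029 -3.807
v 2.462 1.464 -2.687
v 4.479 1.203 -3.537
v 2.672 1.638 -2.417
v 4.635 1.529 -3.411
v 2.828 1.964 -2.291
v 4.69 1.904 -3.469
v 2.883 2.339 -2.349
v 0.679 -3.854 -2.059
v 1.375 -3.496 -2.712
v 0.781 -2.566 -1.241
v 1.013 -3.357 -2.884
v 0.593 -3.305 -2.914
v 0.188 -3.348 -2.796
v -0.132 -3.478 -2.55
v -0.312 -3.674 -2.22
v -0.321 -3.9 -1.861
v -0.157 -4.119 -1.537
v 0.152 -4.292 -1.303
v 0.552 -4.389 -1.2
v 0.973 -4.394 -1.245
v 1.344 -4.306 -1.431
v 1.6 -4.139 -1.726
v 1.696 -3.923 -2.078
v 1.617 -3.696 -2.427
f 2 1 4
f 2 4 3
f 4 1 5
f 4 5 3
f 5 1 6
f 5 6 3
f 6 1 7
f 6 7 3
f 7 1 8
f 7 8 3
f 8 1 9
f 8 9 3
f 9 1 10
f 9 10 3
f 10 1 11
f 10 11 3
f 11 1 12
f 11 12 3
f 12 1 13
f 12 13 3
f 13 1 14
f 13 14 3
f 14 1 2
f 14 2 3
f 15 52 31
f 52 26 55
f 31 55 20
f 52 55 31
f 15 31 27
f 31 20 32
f 27 32 16
f 31 32 27
f 15 27 36
f 27 16 37
f 36 37 22
f 27 37 36
f 15 36 48
f 36 22 51
f 48 51 25
f 36 51 48
f 15 48 52
f 48 25 56
f 52 56 26
f 48 56 52
f 16 32 43
f 32 20 46
f 43 46 24
f 32 46 43
f 20 55 33
f 55 26 54
f 33 54 19
f 55 54 33
f 26 56 53
f 56 25 49
f 53 49 17
f 56 49 53
f 25 51 50
f 51 22 38
f 50 38 21
f 51 38 50
f 22 37 42
f 37 16 39
f 42 39 23
f 37 39 42
f 18 44 30
f 44 24 45
f 30 45 19
f 44 45 30
f 18 30 28
f 30 19 29
f 28 29 17
f 30 29 28
f 18 28 35
f 28 17 34
f 35 34 21
f 28 34 35
f 18 35 40
f 35 21 41
f 40 41 23
f 35 41 40
f 18 40 44
f 40 23 47
f 44 47 24
f 40 47 44
f 19 45 33
f 45 24 46
f 33 46 20
f 45 46 33
f 17 29 53
f 29 19 54
f 53 54 26
f 29 54 53
f 21 34 50
f 34 17 49
f 50 49 25
f 34 49 50
f 23 41 42
f 41 21 38
f 42 38 22
f 41 38 42
f 24 47 43
f 47 23 39
f 43 39 16
f 47 39 43
f 58 57 60
f 58 60 59
f 60 57 61
f 60 61 59
f 61 57 62
f 61 62 59
f 62 57 63
f 62 63 59
f 63 57 64
f 63 64 59
f 64 57 65
f 64 65 59
f 65 57 66
f 65 66 59
f 66 57 67
f 66 67 59
f 67 57 68
f 67 68 59
f 68 57 69
f 68 69 59
f 69 57 70
f 69 70 59
f 70 57 71
f 70 71 59
f 71 57 58
f 71 58 59
f 73 72 76
f 73 76 74
f 74 76 77
f 74 77 75
f 76 72 78
f 76 78 77
f 77 78 79
f 77 79 75
f 78 72 80
f 78 80 79
f 79 80 81
f 79 81 75
f 80 72 82
f 80 82 81
f 81 82 83
f 81 83 75
f 82 72 84
f 82 84 83
f 83 84 85
f 83 85 75
f 84 72 86
f 84 86 85
f 85 86 87
f 85 87 75
f 86 72 88
f 86 88 87
f 87 88 89
f 87 89 75
f 88 72 90
f 88 90 89
f 89 90 91
f 89 91 75
f 90 72 92
f 90 92 91
f 91 92 93
f 91 93 75
f 92 72 94
f 92 94 93
f 93 94 95
f 93 95 75
f 94 72 73
f 94 73 95
f 95 73 74
f 95 74 75
f 97 96 99
f 97 99 98
f 99 96 100
f 99 100 98
f 100 96 101
f 100 101 98
f 101 96 102
f 101 102 98
f 102 96 103
f 102 103 98
f 103 96 104
f 103 104 98
f 104 96 105
f 104 105 98
f 105 96 106
f 105 106 98
f 106 96 107
f 106 107 98
f 107 96 108
f 107 108 98
f 108 96 109
f 108 109 98
f 109 96 110
f 109 110 98
f 110 96 111
f 110 111 98
f 111 96 112
f 111 112 98
f 112 96 97
f 112 97 98



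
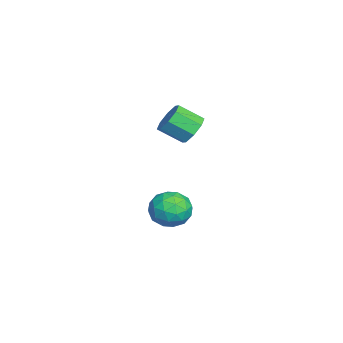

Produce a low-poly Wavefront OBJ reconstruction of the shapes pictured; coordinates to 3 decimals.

v -0.195 1.814 -2.971
v 0.385 1.447 -1.989
v -1.725 0.733 -2.471
v -1.145 0.366 -1.489
v -1.51 1.504 -1.58
v -0.563 2.172 -1.889
v -0.777 0.008 -2.571
v 0.17 0.676 -2.88
v 0.026 0.331 -1.742
v -0.427 1.256 -1.129
v -0.913 0.924 -3.331
v -1.366 1.849 -2.718
v 0.23 1.725 -2.524
v -1.57 0.455 -1.936
v -1.784 1.124 -1.99
v -1.443 0.908 -1.412
v -0.328 2.152 -2.465
v 0.013 1.936 -1.888
v -1.101 1.97 -1.647
v -1.353 0.244 -2.572
v -1.012 0.028 -1.995
v 0.103 1.272 -3.048
v 0.444 1.056 -2.47
v -0.239 0.21 -2.813
v 0.359 0.853 -1.801
v -0.54 0.218 -1.507
v -0.324 0.007 -2.144
v 0.232 0.4 -2.325
v 0.093 1.397 -1.441
v -0.807 0.762 -1.147
v -1.021 1.431 -1.2
v -0.465 1.824 -1.382
v -0.118 0.741 -1.295
v -0.533 1.418 -3.313
v -1.433 0.783 -3.019
v -0.875 0.356 -3.078
v -0.319 0.749 -3.26
v -0.8 1.962 -2.953
v -1.699 1.327 -2.659
v -1.572 1.78 -2.135
v -1.016 2.173 -2.316
v -1.222 1.439 -3.165
v -0.793 2.217 3.321
v -0.256 2.637 3.969
v -0.311 1.383 4.827
v -0.847 0.963 4.179
v -0.958 2.744 4.081
v -1.013 1.491 4.939
v -1.564 2.543 3.748
v -1.618 1.29 4.606
v -1.717 2.15 3.165
v -1.772 0.897 4.023
v -1.329 1.797 2.673
v -1.384 0.543 3.531
v -0.627 1.689 2.561
v -0.682 0.436 3.419
v -0.022 1.89 2.894
v -0.076 0.637 3.752
v 0.132 2.283 3.477
v 0.077 1.03 4.335
f 1 38 17
f 38 12 41
f 17 41 6
f 38 41 17
f 1 17 13
f 17 6 18
f 13 18 2
f 17 18 13
f 1 13 22
f 13 2 23
f 22 23 8
f 13 23 22
f 1 22 34
f 22 8 37
f 34 37 11
f 22 37 34
f 1 34 38
f 34 11 42
f 38 42 12
f 34 42 38
f 2 18 29
f 18 6 32
f 29 32 10
f 18 32 29
f 6 41 19
f 41 12 40
f 19 40 5
f 41 40 19
f 12 42 39
f 42 11 35
f 39 35 3
f 42 35 39
f 11 37 36
f 37 8 24
f 36 24 7
f 37 24 36
f 8 23 28
f 23 2 25
f 28 25 9
f 23 25 28
f 4 30 16
f 30 10 31
f 16 31 5
f 30 31 16
f 4 16 14
f 16 5 15
f 14 15 3
f 16 15 14
f 4 14 21
f 14 3 20
f 21 20 7
f 14 20 21
f 4 21 26
f 21 7 27
f 26 27 9
f 21 27 26
f 4 26 30
f 26 9 33
f 30 33 10
f 26 33 30
f 5 31 19
f 31 10 32
f 19 32 6
f 31 32 19
f 3 15 39
f 15 5 40
f 39 40 12
f 15 40 39
f 7 20 36
f 20 3 35
f 36 35 11
f 20 35 36
f 9 27 28
f 27 7 24
f 28 24 8
f 27 24 28
f 10 33 29
f 33 9 25
f 29 25 2
f 33 25 29
f 44 43 47
f 44 47 45
f 45 47 48
f 45 48 46
f 47 43 49
f 47 49 48
f 48 49 50
f 48 50 46
f 49 43 51
f 49 51 50
f 50 51 52
f 50 52 46
f 51 43 53
f 51 53 52
f 52 53 54
f 52 54 46
f 53 43 55
f 53 55 54
f 54 55 56
f 54 56 46
f 55 43 57
f 55 57 56
f 56 57 58
f 56 58 46
f 57 43 59
f 57 59 58
f 58 59 60
f 58 60 46
f 59 43 44
f 59 44 60
f 60 44 45
f 60 45 46



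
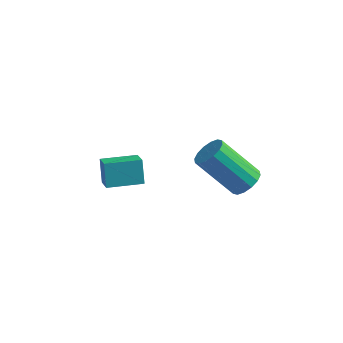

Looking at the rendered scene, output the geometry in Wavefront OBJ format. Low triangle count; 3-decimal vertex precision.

v 3.834 -0.353 -3.382
v 4.245 -0.853 -3.09
v 2.796 -1.128 -1.526
v 2.386 -0.627 -1.818
v 4.353 -0.538 -2.935
v 2.904 -0.813 -1.37
v 4.323 -0.174 -2.899
v 2.874 -0.448 -1.334
v 4.161 0.143 -2.993
v 2.713 -0.132 -1.428
v 3.912 0.327 -3.191
v 2.464 0.052 -1.626
v 3.642 0.328 -3.441
v 2.194 0.054 -1.876
v 3.424 0.148 -3.674
v 1.975 -0.127 -2.11
v 3.316 -0.167 -3.83
v 1.867 -0.442 -2.265
v 3.346 -0.532 -3.866
v 1.897 -0.806 -2.301
v 3.507 -0.848 -3.772
v 2.059 -1.123 -2.207
v 3.756 -1.032 -3.574
v 2.308 -1.307 -2.009
v 4.026 -1.034 -3.324
v 2.578 -1.308 -1.759
v -1.167 -2.123 -4.115
v -1.455 -1.684 -3.137
v -1.693 -1.438 -4.577
v -1.981 -0.998 -3.599
v 0.021 -1.242 -4.161
v -0.267 -0.802 -3.183
v -0.505 -0.556 -4.623
v -0.793 -0.117 -3.645
f 2 1 5
f 2 5 3
f 3 5 6
f 3 6 4
f 5 1 7
f 5 7 6
f 6 7 8
f 6 8 4
f 7 1 9
f 7 9 8
f 8 9 10
f 8 10 4
f 9 1 11
f 9 11 10
f 10 11 12
f 10 12 4
f 11 1 13
f 11 13 12
f 12 13 14
f 12 14 4
f 13 1 15
f 13 15 14
f 14 15 16
f 14 16 4
f 15 1 17
f 15 17 16
f 16 17 18
f 16 18 4
f 17 1 19
f 17 19 18
f 18 19 20
f 18 20 4
f 19 1 21
f 19 21 20
f 20 21 22
f 20 22 4
f 21 1 23
f 21 23 22
f 22 23 24
f 22 24 4
f 23 1 25
f 23 25 24
f 24 25 26
f 24 26 4
f 25 1 2
f 25 2 26
f 26 2 3
f 26 3 4
f 28 30 27
f 31 28 27
f 27 30 29
f 29 31 27
f 28 34 30
f 32 28 31
f 32 34 28
f 30 34 29
f 33 31 29
f 29 34 33
f 33 32 31
f 34 32 33



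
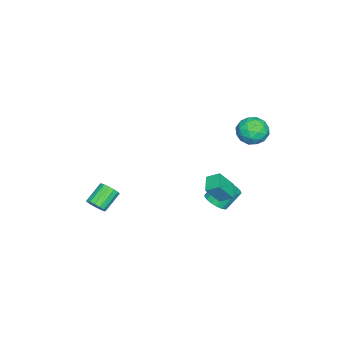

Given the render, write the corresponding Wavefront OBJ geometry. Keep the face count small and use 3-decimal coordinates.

v 0.643 2.611 1.055
v 0.554 3.315 1.466
v 1.571 2.918 0.73
v 1.482 3.621 1.141
v 1.218 2.039 2.159
v 1.129 2.742 2.57
v 2.146 2.345 1.834
v 2.057 3.049 2.245
v 1.224 -4.169 -1.86
v 1.615 -4.047 -1.394
v 0.566 -3.668 -0.615
v 0.176 -3.791 -1.08
v 1.592 -3.772 -1.558
v 0.544 -3.393 -0.778
v 1.471 -3.603 -1.803
v 0.422 -3.225 -1.023
v 1.284 -3.586 -2.063
v 0.235 -3.208 -1.283
v 1.08 -3.726 -2.268
v 0.032 -3.347 -1.489
v 0.916 -3.984 -2.365
v -0.133 -3.606 -1.585
v 0.834 -4.292 -2.325
v -0.215 -3.913 -1.546
v 0.856 -4.567 -2.162
v -0.192 -4.188 -1.382
v 0.978 -4.735 -1.917
v -0.071 -4.357 -1.137
v 1.165 -4.752 -1.657
v 0.116 -4.374 -0.877
v 1.368 -4.613 -1.451
v 0.32 -4.234 -0.672
v 1.533 -4.354 -1.355
v 0.484 -3.976 -0.575
v 0.212 2.224 -0.473
v 0.854 2.201 -0.126
v 0.33 2.793 0.881
v -0.312 2.816 0.533
v 0.863 2.504 -0.299
v 0.339 3.096 0.707
v 0.724 2.743 -0.512
v 0.2 3.335 0.494
v 0.467 2.863 -0.717
v -0.057 3.455 0.29
v 0.152 2.837 -0.865
v -0.372 3.429 0.142
v -0.15 2.67 -0.924
v -0.674 3.262 0.083
v -0.368 2.401 -0.879
v -0.892 2.993 0.127
v -0.454 2.092 -0.742
v -0.978 2.684 0.265
v -0.387 1.812 -0.543
v -0.911 2.404 0.464
v -0.183 1.627 -0.328
v -0.707 2.219 0.679
v 0.112 1.579 -0.146
v -0.412 2.171 0.86
v 0.429 1.679 -0.04
v -0.095 2.271 0.967
v 0.697 1.903 -0.032
v 0.173 2.495 0.975
v -2.793 4.061 3.835
v -1.94 3.871 3.445
v -3.22 2.589 3.615
v -2.367 2.399 3.225
v -2.435 2.59 4.161
v -2.17 3.5 4.296
v -2.99 2.96 2.764
v -2.725 3.87 2.899
v -2.061 3.191 2.783
v -1.718 2.962 3.647
v -3.442 3.498 3.413
v -3.099 3.269 4.277
v -2.329 4.095 3.659
v -2.831 2.365 3.401
v -2.871 2.477 3.951
v -2.37 2.366 3.722
v -2.464 3.877 4.159
v -1.963 3.765 3.931
v -2.254 3.013 4.351
v -3.197 2.695 3.129
v -2.696 2.583 2.901
v -2.79 4.094 3.338
v -2.289 3.983 3.109
v -2.906 3.447 2.709
v -1.899 3.584 3.041
v -2.15 2.719 2.912
v -2.516 3.048 2.641
v -2.361 3.583 2.72
v -1.697 3.449 3.549
v -1.948 2.584 3.42
v -1.988 2.696 3.969
v -1.833 3.231 4.049
v -1.769 3.049 3.16
v -3.212 3.876 3.64
v -3.463 3.011 3.511
v -3.327 3.229 3.011
v -3.172 3.764 3.091
v -3.01 3.741 4.148
v -3.261 2.876 4.019
v -2.799 2.877 4.34
v -2.644 3.412 4.419
v -3.391 3.411 3.9
f 2 4 1
f 5 2 1
f 1 4 3
f 3 5 1
f 2 8 4
f 6 2 5
f 6 8 2
f 4 8 3
f 7 5 3
f 3 8 7
f 7 6 5
f 8 6 7
f 10 9 13
f 10 13 11
f 11 13 14
f 11 14 12
f 13 9 15
f 13 15 14
f 14 15 16
f 14 16 12
f 15 9 17
f 15 17 16
f 16 17 18
f 16 18 12
f 17 9 19
f 17 19 18
f 18 19 20
f 18 20 12
f 19 9 21
f 19 21 20
f 20 21 22
f 20 22 12
f 21 9 23
f 21 23 22
f 22 23 24
f 22 24 12
f 23 9 25
f 23 25 24
f 24 25 26
f 24 26 12
f 25 9 27
f 25 27 26
f 26 27 28
f 26 28 12
f 27 9 29
f 27 29 28
f 28 29 30
f 28 30 12
f 29 9 31
f 29 31 30
f 30 31 32
f 30 32 12
f 31 9 33
f 31 33 32
f 32 33 34
f 32 34 12
f 33 9 10
f 33 10 34
f 34 10 11
f 34 11 12
f 36 35 39
f 36 39 37
f 37 39 40
f 37 40 38
f 39 35 41
f 39 41 40
f 40 41 42
f 40 42 38
f 41 35 43
f 41 43 42
f 42 43 44
f 42 44 38
f 43 35 45
f 43 45 44
f 44 45 46
f 44 46 38
f 45 35 47
f 45 47 46
f 46 47 48
f 46 48 38
f 47 35 49
f 47 49 48
f 48 49 50
f 48 50 38
f 49 35 51
f 49 51 50
f 50 51 52
f 50 52 38
f 51 35 53
f 51 53 52
f 52 53 54
f 52 54 38
f 53 35 55
f 53 55 54
f 54 55 56
f 54 56 38
f 55 35 57
f 55 57 56
f 56 57 58
f 56 58 38
f 57 35 59
f 57 59 58
f 58 59 60
f 58 60 38
f 59 35 61
f 59 61 60
f 60 61 62
f 60 62 38
f 61 35 36
f 61 36 62
f 62 36 37
f 62 37 38
f 63 100 79
f 100 74 103
f 79 103 68
f 100 103 79
f 63 79 75
f 79 68 80
f 75 80 64
f 79 80 75
f 63 75 84
f 75 64 85
f 84 85 70
f 75 85 84
f 63 84 96
f 84 70 99
f 96 99 73
f 84 99 96
f 63 96 100
f 96 73 104
f 100 104 74
f 96 104 100
f 64 80 91
f 80 68 94
f 91 94 72
f 80 94 91
f 68 103 81
f 103 74 102
f 81 102 67
f 103 102 81
f 74 104 101
f 104 73 97
f 101 97 65
f 104 97 101
f 73 99 98
f 99 70 86
f 98 86 69
f 99 86 98
f 70 85 90
f 85 64 87
f 90 87 71
f 85 87 90
f 66 92 78
f 92 72 93
f 78 93 67
f 92 93 78
f 66 78 76
f 78 67 77
f 76 77 65
f 78 77 76
f 66 76 83
f 76 65 82
f 83 82 69
f 76 82 83
f 66 83 88
f 83 69 89
f 88 89 71
f 83 89 88
f 66 88 92
f 88 71 95
f 92 95 72
f 88 95 92
f 67 93 81
f 93 72 94
f 81 94 68
f 93 94 81
f 65 77 101
f 77 67 102
f 101 102 74
f 77 102 101
f 69 82 98
f 82 65 97
f 98 97 73
f 82 97 98
f 71 89 90
f 89 69 86
f 90 86 70
f 89 86 90
f 72 95 91
f 95 71 87
f 91 87 64
f 95 87 91



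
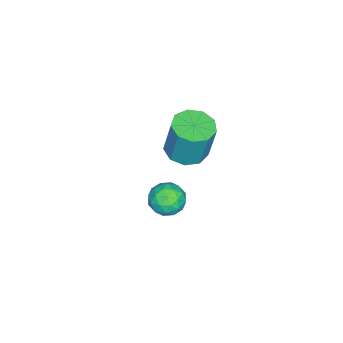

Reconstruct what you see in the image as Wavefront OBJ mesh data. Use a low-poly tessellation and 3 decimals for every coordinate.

v 3.479 2.358 2.871
v 3.984 2.009 3.506
v 2.716 1.151 2.814
v 3.221 0.802 3.449
v 2.669 1.465 3.639
v 3.141 2.211 3.673
v 3.559 0.949 2.647
v 4.031 1.695 2.681
v 4.034 1.138 3.367
v 3.484 1.457 3.98
v 3.216 1.703 2.34
v 2.666 2.022 2.953
v 3.799 2.289 3.193
v 2.901 0.871 3.127
v 2.577 1.261 3.238
v 2.874 1.055 3.611
v 3.303 2.408 3.292
v 3.6 2.203 3.665
v 2.827 1.883 3.743
v 3.1 0.957 2.655
v 3.397 0.752 3.028
v 3.826 2.105 2.709
v 4.123 1.899 3.082
v 3.873 1.277 2.577
v 4.125 1.572 3.485
v 3.676 0.863 3.452
v 3.875 0.949 2.98
v 4.152 1.388 3
v 3.801 1.76 3.845
v 3.353 1.05 3.812
v 3.028 1.44 3.923
v 3.306 1.879 3.944
v 3.83 1.248 3.764
v 3.347 2.11 2.508
v 2.899 1.4 2.475
v 3.394 1.281 2.376
v 3.672 1.72 2.397
v 3.024 2.297 2.868
v 2.575 1.588 2.835
v 2.548 1.772 3.32
v 2.825 2.211 3.34
v 2.87 1.912 2.556
v -2.176 0.04 0.77
v -1.189 0.401 0.632
v -1.057 0.841 2.733
v -2.044 0.48 2.87
v -1.665 0.942 0.549
v -1.533 1.382 2.649
v -2.38 1.061 0.569
v -2.248 1.501 2.669
v -2.999 0.702 0.683
v -2.868 1.142 2.783
v -3.233 0.033 0.837
v -3.102 0.473 2.938
v -2.973 -0.632 0.96
v -2.841 -0.192 3.061
v -2.339 -0.983 0.994
v -2.208 -0.543 3.095
v -1.629 -0.855 0.923
v -1.498 -0.415 3.023
v -1.175 -0.308 0.78
v -1.043 0.132 2.881
f 1 38 17
f 38 12 41
f 17 41 6
f 38 41 17
f 1 17 13
f 17 6 18
f 13 18 2
f 17 18 13
f 1 13 22
f 13 2 23
f 22 23 8
f 13 23 22
f 1 22 34
f 22 8 37
f 34 37 11
f 22 37 34
f 1 34 38
f 34 11 42
f 38 42 12
f 34 42 38
f 2 18 29
f 18 6 32
f 29 32 10
f 18 32 29
f 6 41 19
f 41 12 40
f 19 40 5
f 41 40 19
f 12 42 39
f 42 11 35
f 39 35 3
f 42 35 39
f 11 37 36
f 37 8 24
f 36 24 7
f 37 24 36
f 8 23 28
f 23 2 25
f 28 25 9
f 23 25 28
f 4 30 16
f 30 10 31
f 16 31 5
f 30 31 16
f 4 16 14
f 16 5 15
f 14 15 3
f 16 15 14
f 4 14 21
f 14 3 20
f 21 20 7
f 14 20 21
f 4 21 26
f 21 7 27
f 26 27 9
f 21 27 26
f 4 26 30
f 26 9 33
f 30 33 10
f 26 33 30
f 5 31 19
f 31 10 32
f 19 32 6
f 31 32 19
f 3 15 39
f 15 5 40
f 39 40 12
f 15 40 39
f 7 20 36
f 20 3 35
f 36 35 11
f 20 35 36
f 9 27 28
f 27 7 24
f 28 24 8
f 27 24 28
f 10 33 29
f 33 9 25
f 29 25 2
f 33 25 29
f 44 43 47
f 44 47 45
f 45 47 48
f 45 48 46
f 47 43 49
f 47 49 48
f 48 49 50
f 48 50 46
f 49 43 51
f 49 51 50
f 50 51 52
f 50 52 46
f 51 43 53
f 51 53 52
f 52 53 54
f 52 54 46
f 53 43 55
f 53 55 54
f 54 55 56
f 54 56 46
f 55 43 57
f 55 57 56
f 56 57 58
f 56 58 46
f 57 43 59
f 57 59 58
f 58 59 60
f 58 60 46
f 59 43 61
f 59 61 60
f 60 61 62
f 60 62 46
f 61 43 44
f 61 44 62
f 62 44 45
f 62 45 46



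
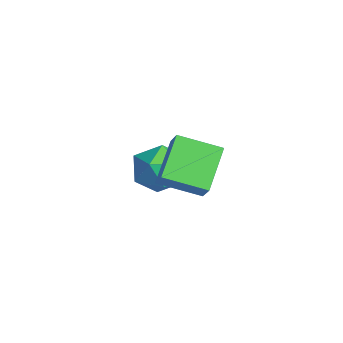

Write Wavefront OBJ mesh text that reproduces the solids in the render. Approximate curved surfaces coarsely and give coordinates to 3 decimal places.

v -3.508 -2.607 -1.566
v -2.67 -2.796 -2.387
v -3.69 -4.504 -1.313
v -2.852 -4.693 -2.134
v -2.561 -4.21 -1.089
v -2.448 -3.038 -1.245
v -3.912 -4.262 -2.455
v -3.799 -3.09 -2.611
v -2.92 -3.82 -2.937
v -2.085 -3.787 -2.092
v -4.275 -3.513 -1.608
v -3.44 -3.48 -0.763
v 1.026 -3.282 -0.48
v 0.437 -4.814 0.098
v -0.29 -2.355 0.639
v -0.879 -3.887 1.216
v 1.679 -3.253 0.264
v 1.09 -4.785 0.841
v 0.363 -2.326 1.382
v -0.226 -3.858 1.96
f 1 12 6
f 1 6 2
f 1 2 8
f 1 8 11
f 1 11 12
f 2 6 10
f 6 12 5
f 12 11 3
f 11 8 7
f 8 2 9
f 4 10 5
f 4 5 3
f 4 3 7
f 4 7 9
f 4 9 10
f 5 10 6
f 3 5 12
f 7 3 11
f 9 7 8
f 10 9 2
f 14 16 13
f 17 14 13
f 13 16 15
f 15 17 13
f 14 20 16
f 18 14 17
f 18 20 14
f 16 20 15
f 19 17 15
f 15 20 19
f 19 18 17
f 20 18 19



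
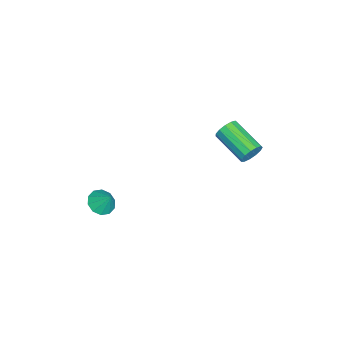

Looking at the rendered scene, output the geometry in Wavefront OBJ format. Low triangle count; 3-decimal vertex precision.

v -0.185 -3.021 -3.138
v 0.463 -2.902 -3.451
v 0.125 -2.459 -2.282
v 0.186 -2.566 -3.572
v -0.232 -2.405 -3.526
v -0.633 -2.478 -3.332
v -0.863 -2.76 -3.064
v -0.834 -3.141 -2.824
v -0.557 -3.476 -2.704
v -0.138 -3.638 -2.75
v 0.263 -3.564 -2.944
v 0.492 -3.283 -3.212
v -1.97 3.729 0.13
v -1.641 3.721 0.678
v -2.74 2.324 1.319
v -3.07 2.331 0.77
v -1.911 3.955 0.725
v -3.011 2.558 1.366
v -2.2 4.117 0.583
v -3.3 2.72 1.224
v -2.416 4.156 0.297
v -3.516 2.759 0.938
v -2.491 4.059 -0.042
v -3.59 2.662 0.598
v -2.4 3.857 -0.327
v -3.499 2.46 0.314
v -2.173 3.615 -0.467
v -3.272 2.217 0.174
v -1.881 3.408 -0.417
v -2.981 2.011 0.224
v -1.618 3.303 -0.194
v -2.718 1.906 0.447
v -1.467 3.334 0.132
v -2.566 1.936 0.773
v -1.475 3.489 0.457
v -2.575 2.092 1.098
f 2 1 4
f 2 4 3
f 4 1 5
f 4 5 3
f 5 1 6
f 5 6 3
f 6 1 7
f 6 7 3
f 7 1 8
f 7 8 3
f 8 1 9
f 8 9 3
f 9 1 10
f 9 10 3
f 10 1 11
f 10 11 3
f 11 1 12
f 11 12 3
f 12 1 2
f 12 2 3
f 14 13 17
f 14 17 15
f 15 17 18
f 15 18 16
f 17 13 19
f 17 19 18
f 18 19 20
f 18 20 16
f 19 13 21
f 19 21 20
f 20 21 22
f 20 22 16
f 21 13 23
f 21 23 22
f 22 23 24
f 22 24 16
f 23 13 25
f 23 25 24
f 24 25 26
f 24 26 16
f 25 13 27
f 25 27 26
f 26 27 28
f 26 28 16
f 27 13 29
f 27 29 28
f 28 29 30
f 28 30 16
f 29 13 31
f 29 31 30
f 30 31 32
f 30 32 16
f 31 13 33
f 31 33 32
f 32 33 34
f 32 34 16
f 33 13 35
f 33 35 34
f 34 35 36
f 34 36 16
f 35 13 14
f 35 14 36
f 36 14 15
f 36 15 16



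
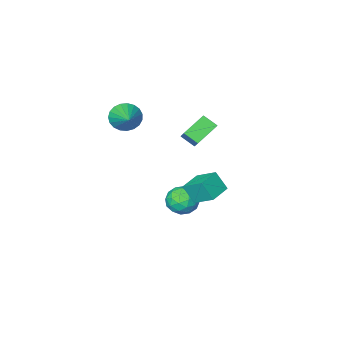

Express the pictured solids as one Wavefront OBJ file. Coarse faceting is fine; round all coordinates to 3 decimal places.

v -2.049 3.35 -0.483
v -2.527 4.581 0.365
v -0.793 3.929 -0.617
v -1.271 5.161 0.231
v -1.649 2.739 0.629
v -2.127 3.971 1.477
v -0.393 3.319 0.495
v -0.871 4.55 1.343
v -2.314 0.53 -3.653
v -1.761 -0.255 -3.174
v -3.399 -0.645 -4.326
v -2.846 -1.43 -3.847
v -3.424 -0.744 -3.258
v -2.753 -0.018 -2.842
v -2.407 -0.882 -4.658
v -1.736 -0.156 -4.242
v -1.819 -1.127 -3.795
v -2.447 -1.042 -2.93
v -2.713 0.142 -4.57
v -3.341 0.227 -3.705
v -1.942 0.241 -3.355
v -3.218 -1.141 -4.145
v -3.557 -0.738 -3.799
v -3.232 -1.199 -3.518
v -2.525 0.38 -3.16
v -2.2 -0.081 -2.878
v -3.178 -0.369 -2.927
v -2.96 -0.819 -4.622
v -2.635 -1.28 -4.34
v -1.928 0.299 -3.982
v -1.603 -0.162 -3.701
v -1.982 -0.531 -4.573
v -1.651 -0.733 -3.438
v -2.289 -1.424 -3.833
v -2.031 -1.102 -4.31
v -1.637 -0.675 -4.066
v -2.021 -0.683 -2.93
v -2.658 -1.374 -3.325
v -2.998 -0.971 -2.979
v -2.604 -0.544 -2.735
v -2.054 -1.196 -3.294
v -2.502 0.474 -4.175
v -3.139 -0.217 -4.57
v -2.556 -0.356 -4.765
v -2.162 0.071 -4.521
v -2.871 0.524 -3.667
v -3.509 -0.167 -4.062
v -3.523 -0.225 -3.434
v -3.129 0.202 -3.19
v -3.106 0.296 -4.206
v -3.438 1.576 3.272
v -2.959 0.854 3.846
v -3.136 2.448 4.115
v -2.657 1.725 4.69
v -2.003 1.875 2.45
v -1.524 1.152 3.025
v -1.701 2.746 3.294
v -1.222 2.024 3.868
v -0.72 -3.844 2.13
v 0.065 -3.835 1.495
v -0.06 -2.176 2.97
v -0.222 -3.614 1.282
v -0.595 -3.433 1.216
v -0.99 -3.323 1.308
v -1.338 -3.302 1.542
v -1.579 -3.376 1.878
v -1.672 -3.53 2.257
v -1.6 -3.739 2.615
v -1.377 -3.965 2.888
v -1.039 -4.171 3.031
v -0.647 -4.32 3.018
v -0.267 -4.386 2.851
v 0.034 -4.359 2.56
v 0.205 -4.243 2.194
v 0.216 -4.057 1.818
f 2 4 1
f 5 2 1
f 1 4 3
f 3 5 1
f 2 8 4
f 6 2 5
f 6 8 2
f 4 8 3
f 7 5 3
f 3 8 7
f 7 6 5
f 8 6 7
f 9 46 25
f 46 20 49
f 25 49 14
f 46 49 25
f 9 25 21
f 25 14 26
f 21 26 10
f 25 26 21
f 9 21 30
f 21 10 31
f 30 31 16
f 21 31 30
f 9 30 42
f 30 16 45
f 42 45 19
f 30 45 42
f 9 42 46
f 42 19 50
f 46 50 20
f 42 50 46
f 10 26 37
f 26 14 40
f 37 40 18
f 26 40 37
f 14 49 27
f 49 20 48
f 27 48 13
f 49 48 27
f 20 50 47
f 50 19 43
f 47 43 11
f 50 43 47
f 19 45 44
f 45 16 32
f 44 32 15
f 45 32 44
f 16 31 36
f 31 10 33
f 36 33 17
f 31 33 36
f 12 38 24
f 38 18 39
f 24 39 13
f 38 39 24
f 12 24 22
f 24 13 23
f 22 23 11
f 24 23 22
f 12 22 29
f 22 11 28
f 29 28 15
f 22 28 29
f 12 29 34
f 29 15 35
f 34 35 17
f 29 35 34
f 12 34 38
f 34 17 41
f 38 41 18
f 34 41 38
f 13 39 27
f 39 18 40
f 27 40 14
f 39 40 27
f 11 23 47
f 23 13 48
f 47 48 20
f 23 48 47
f 15 28 44
f 28 11 43
f 44 43 19
f 28 43 44
f 17 35 36
f 35 15 32
f 36 32 16
f 35 32 36
f 18 41 37
f 41 17 33
f 37 33 10
f 41 33 37
f 52 54 51
f 55 52 51
f 51 54 53
f 53 55 51
f 52 58 54
f 56 52 55
f 56 58 52
f 54 58 53
f 57 55 53
f 53 58 57
f 57 56 55
f 58 56 57
f 60 59 62
f 60 62 61
f 62 59 63
f 62 63 61
f 63 59 64
f 63 64 61
f 64 59 65
f 64 65 61
f 65 59 66
f 65 66 61
f 66 59 67
f 66 67 61
f 67 59 68
f 67 68 61
f 68 59 69
f 68 69 61
f 69 59 70
f 69 70 61
f 70 59 71
f 70 71 61
f 71 59 72
f 71 72 61
f 72 59 73
f 72 73 61
f 73 59 74
f 73 74 61
f 74 59 75
f 74 75 61
f 75 59 60
f 75 60 61



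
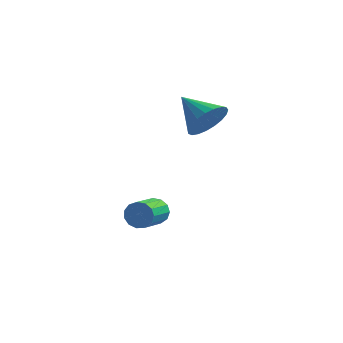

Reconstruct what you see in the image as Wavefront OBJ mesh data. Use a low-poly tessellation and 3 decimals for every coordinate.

v -1.166 2.899 3.397
v -0.778 2.508 4.338
v -2.634 3.621 4.303
v -0.587 2.919 4.32
v -0.496 3.326 4.143
v -0.521 3.659 3.836
v -0.657 3.861 3.454
v -0.882 3.896 3.062
v -1.156 3.759 2.728
v -1.431 3.473 2.509
v -1.661 3.088 2.444
v -1.805 2.67 2.544
v -1.839 2.292 2.791
v -1.756 2.018 3.143
v -1.572 1.897 3.539
v -1.317 1.949 3.91
v -1.036 2.165 4.193
v -3.327 2.162 -2.152
v -2.962 1.934 -2.729
v -3.128 0.449 -2.246
v -3.493 0.678 -1.668
v -2.687 1.998 -2.438
v -2.853 0.513 -1.954
v -2.615 2.114 -2.056
v -2.781 0.629 -1.572
v -2.769 2.246 -1.704
v -2.935 0.761 -1.221
v -3.1 2.351 -1.495
v -3.266 0.866 -1.012
v -3.503 2.396 -1.494
v -3.669 0.912 -1.011
v -3.851 2.367 -1.702
v -4.017 0.883 -1.219
v -4.031 2.273 -2.053
v -4.197 0.789 -1.569
v -3.989 2.144 -2.435
v -4.155 0.66 -1.952
v -3.736 2.021 -2.727
v -3.902 0.536 -2.244
v -3.353 1.942 -2.837
v -3.519 0.458 -2.353
f 2 1 4
f 2 4 3
f 4 1 5
f 4 5 3
f 5 1 6
f 5 6 3
f 6 1 7
f 6 7 3
f 7 1 8
f 7 8 3
f 8 1 9
f 8 9 3
f 9 1 10
f 9 10 3
f 10 1 11
f 10 11 3
f 11 1 12
f 11 12 3
f 12 1 13
f 12 13 3
f 13 1 14
f 13 14 3
f 14 1 15
f 14 15 3
f 15 1 16
f 15 16 3
f 16 1 17
f 16 17 3
f 17 1 2
f 17 2 3
f 19 18 22
f 19 22 20
f 20 22 23
f 20 23 21
f 22 18 24
f 22 24 23
f 23 24 25
f 23 25 21
f 24 18 26
f 24 26 25
f 25 26 27
f 25 27 21
f 26 18 28
f 26 28 27
f 27 28 29
f 27 29 21
f 28 18 30
f 28 30 29
f 29 30 31
f 29 31 21
f 30 18 32
f 30 32 31
f 31 32 33
f 31 33 21
f 32 18 34
f 32 34 33
f 33 34 35
f 33 35 21
f 34 18 36
f 34 36 35
f 35 36 37
f 35 37 21
f 36 18 38
f 36 38 37
f 37 38 39
f 37 39 21
f 38 18 40
f 38 40 39
f 39 40 41
f 39 41 21
f 40 18 19
f 40 19 41
f 41 19 20
f 41 20 21

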